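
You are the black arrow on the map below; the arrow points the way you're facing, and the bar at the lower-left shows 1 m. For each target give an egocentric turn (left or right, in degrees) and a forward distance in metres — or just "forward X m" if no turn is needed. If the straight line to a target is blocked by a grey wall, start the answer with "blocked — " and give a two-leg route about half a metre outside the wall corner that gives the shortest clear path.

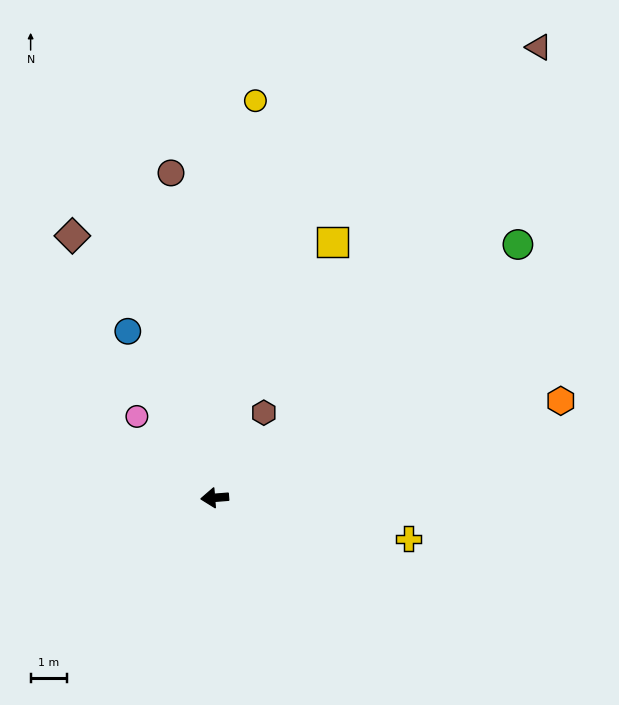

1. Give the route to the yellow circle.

turn right 100°, forward 11.0 m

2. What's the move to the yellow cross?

turn left 164°, forward 5.5 m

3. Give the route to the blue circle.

turn right 67°, forward 5.2 m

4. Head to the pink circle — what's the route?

turn right 51°, forward 3.1 m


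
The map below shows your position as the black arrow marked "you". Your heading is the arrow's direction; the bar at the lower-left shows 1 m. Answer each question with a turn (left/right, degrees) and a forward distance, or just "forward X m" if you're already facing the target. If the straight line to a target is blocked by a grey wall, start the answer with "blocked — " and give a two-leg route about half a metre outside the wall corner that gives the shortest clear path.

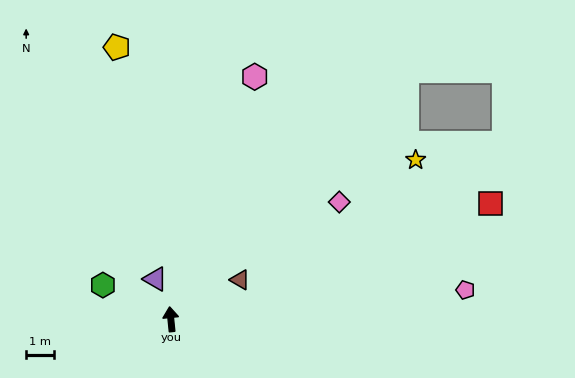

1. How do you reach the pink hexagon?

turn right 25°, forward 9.1 m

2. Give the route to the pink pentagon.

turn right 90°, forward 10.5 m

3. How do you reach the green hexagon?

turn left 58°, forward 2.7 m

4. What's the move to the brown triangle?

turn right 66°, forward 2.8 m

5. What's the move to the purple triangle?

turn left 15°, forward 1.5 m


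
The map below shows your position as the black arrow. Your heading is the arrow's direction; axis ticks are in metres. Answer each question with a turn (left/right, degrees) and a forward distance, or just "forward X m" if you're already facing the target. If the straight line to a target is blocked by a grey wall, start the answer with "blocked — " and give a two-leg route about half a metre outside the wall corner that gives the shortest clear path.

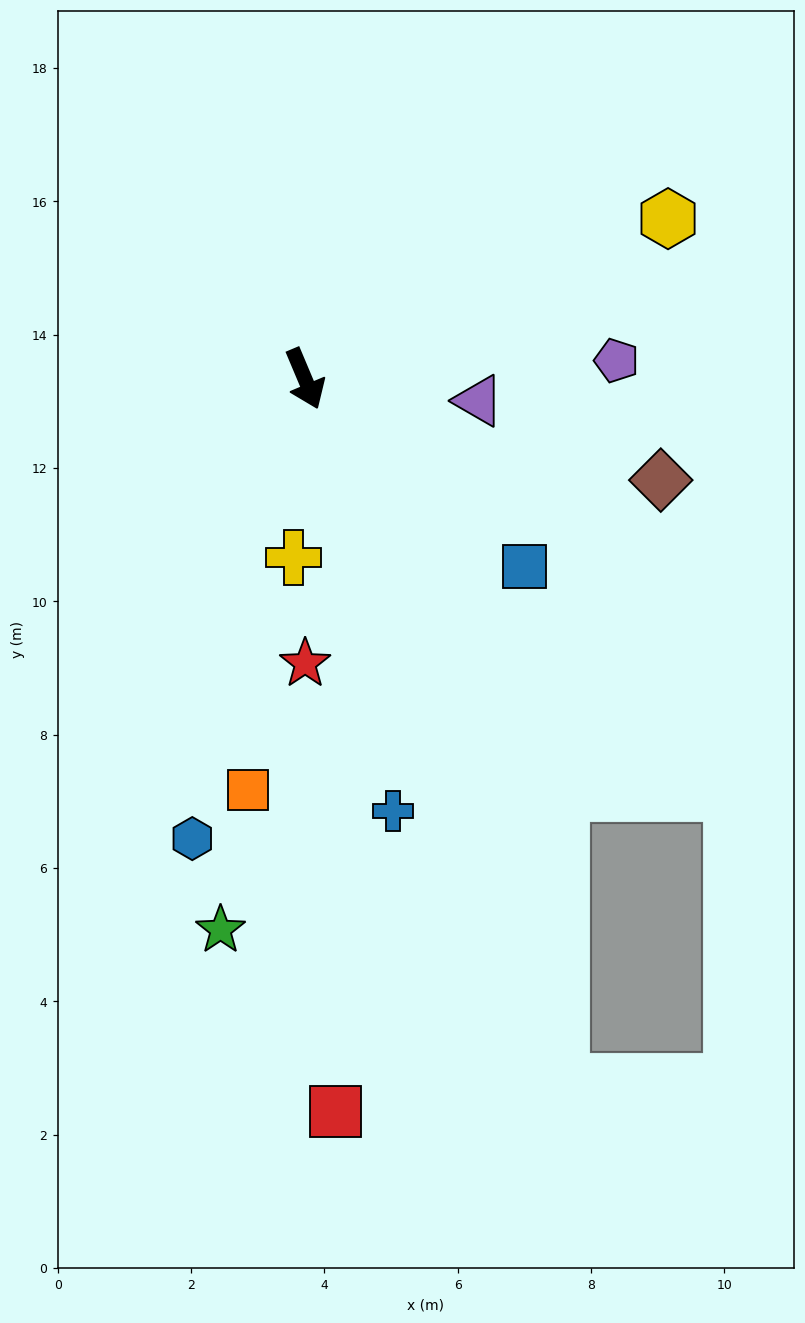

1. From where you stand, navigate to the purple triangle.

turn left 60°, forward 2.6 m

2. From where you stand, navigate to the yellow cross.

turn right 26°, forward 2.7 m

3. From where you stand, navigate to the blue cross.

turn right 11°, forward 6.6 m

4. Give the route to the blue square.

turn left 27°, forward 4.3 m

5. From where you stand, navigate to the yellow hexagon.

turn left 91°, forward 6.0 m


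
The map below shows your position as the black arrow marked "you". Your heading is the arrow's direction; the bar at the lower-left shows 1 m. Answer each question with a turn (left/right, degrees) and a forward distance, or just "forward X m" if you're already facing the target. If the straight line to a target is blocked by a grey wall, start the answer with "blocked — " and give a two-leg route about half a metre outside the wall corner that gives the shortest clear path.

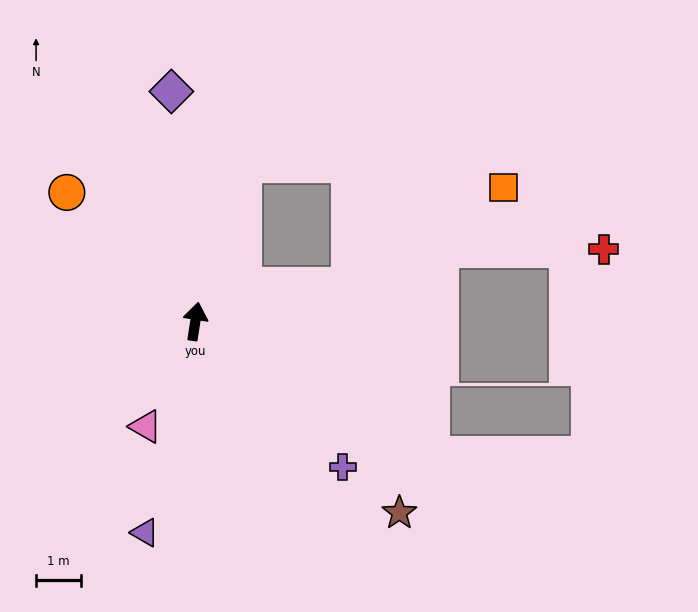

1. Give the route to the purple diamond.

turn left 15°, forward 5.2 m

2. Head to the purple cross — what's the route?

turn right 126°, forward 4.6 m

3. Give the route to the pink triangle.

turn left 164°, forward 2.6 m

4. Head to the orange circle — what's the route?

turn left 54°, forward 4.1 m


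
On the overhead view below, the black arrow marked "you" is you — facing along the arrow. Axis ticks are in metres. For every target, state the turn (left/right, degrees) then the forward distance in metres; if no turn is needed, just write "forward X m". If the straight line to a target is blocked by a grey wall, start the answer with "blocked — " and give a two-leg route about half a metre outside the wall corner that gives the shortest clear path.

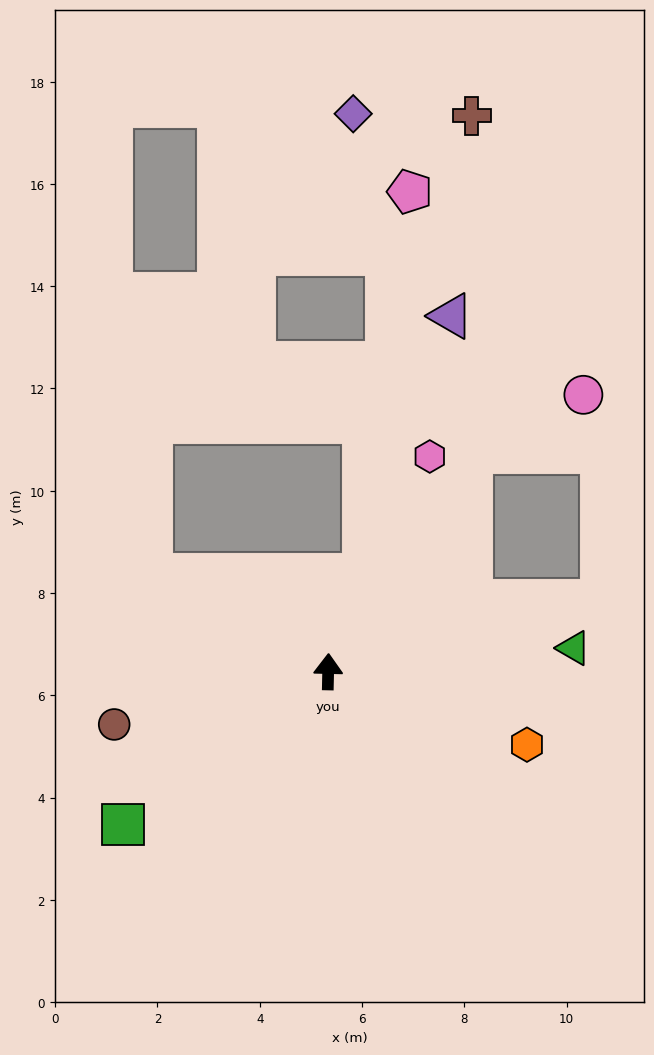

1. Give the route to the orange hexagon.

turn right 109°, forward 4.1 m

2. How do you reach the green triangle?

turn right 83°, forward 4.8 m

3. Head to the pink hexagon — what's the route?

turn right 24°, forward 4.7 m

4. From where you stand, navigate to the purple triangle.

turn right 18°, forward 7.4 m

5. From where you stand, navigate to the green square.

turn left 128°, forward 5.0 m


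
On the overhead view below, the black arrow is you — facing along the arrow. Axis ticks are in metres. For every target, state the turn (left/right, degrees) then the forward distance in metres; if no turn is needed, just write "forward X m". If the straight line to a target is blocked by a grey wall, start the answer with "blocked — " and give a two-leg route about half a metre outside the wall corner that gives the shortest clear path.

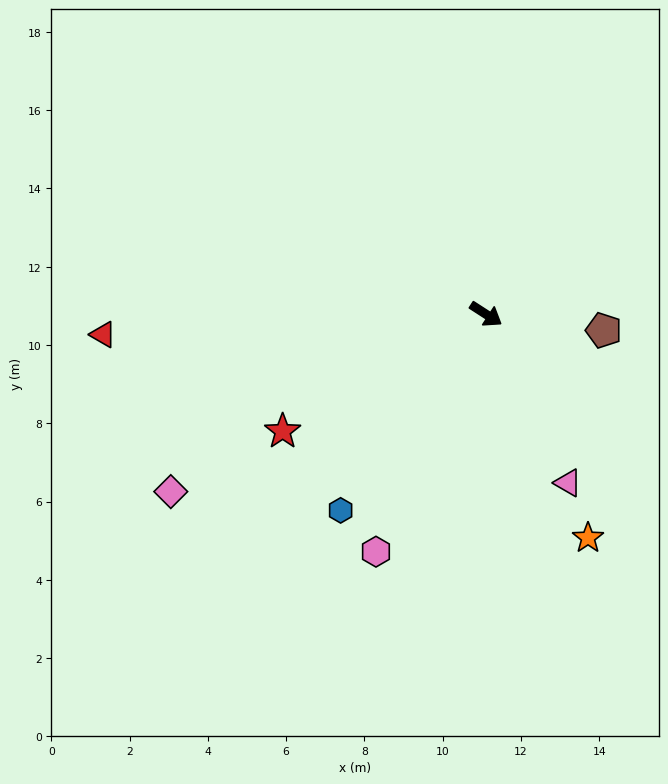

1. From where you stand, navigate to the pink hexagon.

turn right 82°, forward 6.7 m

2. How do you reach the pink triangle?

turn right 31°, forward 4.8 m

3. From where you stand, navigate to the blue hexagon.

turn right 94°, forward 6.2 m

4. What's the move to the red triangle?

turn right 144°, forward 9.8 m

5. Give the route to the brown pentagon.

turn left 25°, forward 3.0 m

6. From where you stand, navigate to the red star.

turn right 117°, forward 6.0 m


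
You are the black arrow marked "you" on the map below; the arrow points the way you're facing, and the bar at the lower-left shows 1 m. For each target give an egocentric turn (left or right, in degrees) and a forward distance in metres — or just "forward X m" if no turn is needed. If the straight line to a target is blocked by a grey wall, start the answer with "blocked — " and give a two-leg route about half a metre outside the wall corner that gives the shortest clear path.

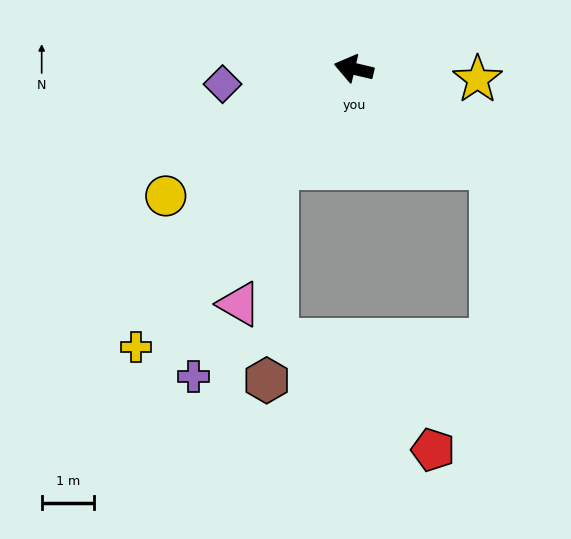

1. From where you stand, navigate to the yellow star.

turn right 172°, forward 2.4 m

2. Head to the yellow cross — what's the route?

turn left 65°, forward 6.7 m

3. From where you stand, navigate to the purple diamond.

turn left 20°, forward 2.5 m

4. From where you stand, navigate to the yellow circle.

turn left 47°, forward 4.3 m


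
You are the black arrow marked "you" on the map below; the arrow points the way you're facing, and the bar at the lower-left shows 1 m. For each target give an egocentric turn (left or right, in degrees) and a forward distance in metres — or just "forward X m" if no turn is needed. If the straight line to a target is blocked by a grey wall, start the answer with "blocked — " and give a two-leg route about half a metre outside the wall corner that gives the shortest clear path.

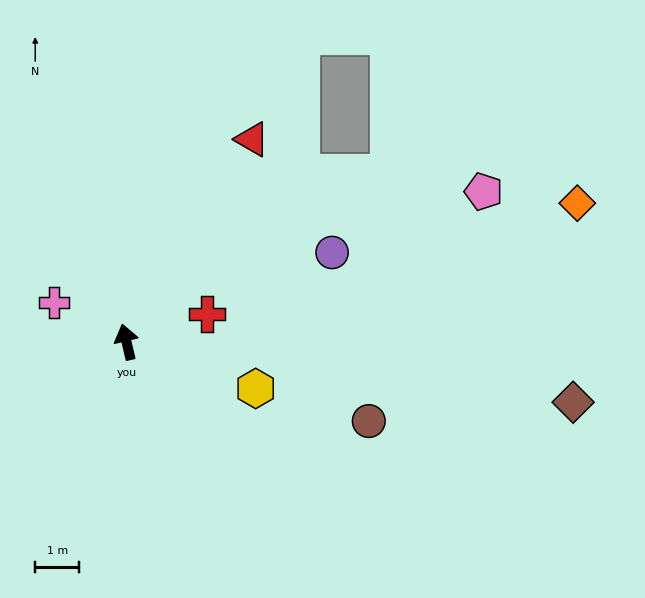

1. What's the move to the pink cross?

turn left 48°, forward 1.9 m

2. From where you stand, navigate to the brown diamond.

turn right 111°, forward 10.2 m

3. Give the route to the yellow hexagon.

turn right 123°, forward 3.1 m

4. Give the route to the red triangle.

turn right 45°, forward 5.4 m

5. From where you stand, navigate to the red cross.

turn right 84°, forward 1.9 m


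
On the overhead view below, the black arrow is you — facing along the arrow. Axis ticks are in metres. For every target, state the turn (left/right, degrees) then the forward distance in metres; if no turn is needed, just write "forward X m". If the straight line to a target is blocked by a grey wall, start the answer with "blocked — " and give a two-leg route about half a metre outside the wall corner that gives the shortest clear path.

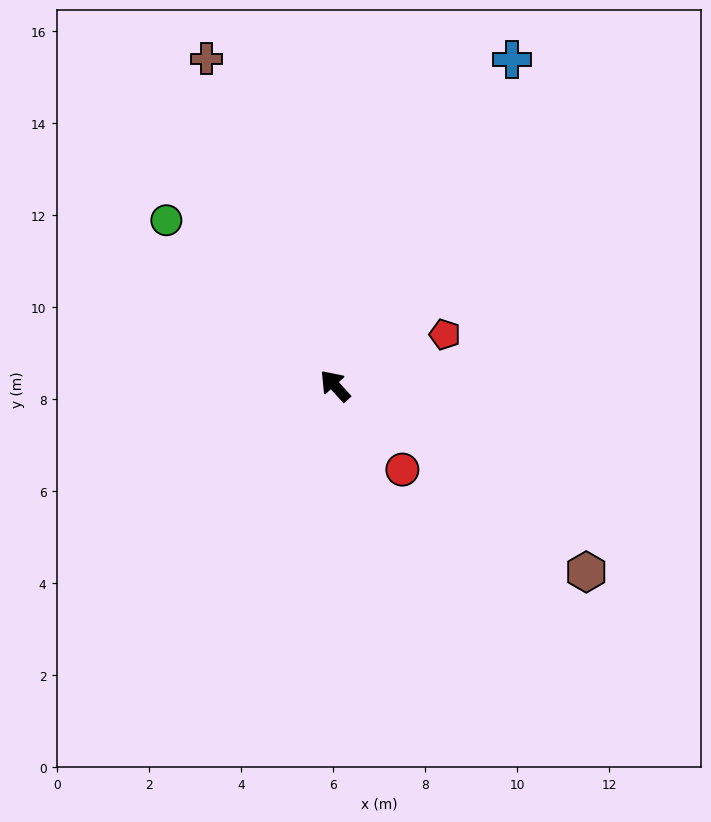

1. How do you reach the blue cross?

turn right 71°, forward 8.1 m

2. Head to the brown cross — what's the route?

turn right 21°, forward 7.6 m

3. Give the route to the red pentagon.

turn right 107°, forward 2.6 m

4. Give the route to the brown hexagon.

turn right 169°, forward 6.8 m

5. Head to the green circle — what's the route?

turn left 3°, forward 5.1 m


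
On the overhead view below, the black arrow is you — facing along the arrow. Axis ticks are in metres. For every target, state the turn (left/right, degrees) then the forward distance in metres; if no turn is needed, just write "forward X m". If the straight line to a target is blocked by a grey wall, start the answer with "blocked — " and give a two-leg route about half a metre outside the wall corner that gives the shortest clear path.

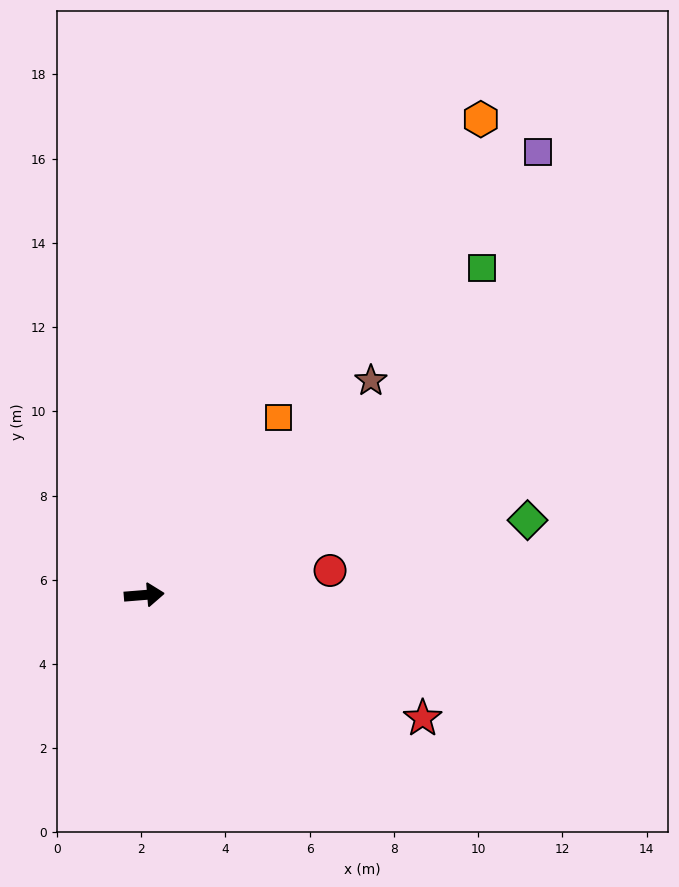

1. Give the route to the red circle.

turn left 3°, forward 4.5 m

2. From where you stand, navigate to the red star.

turn right 28°, forward 7.2 m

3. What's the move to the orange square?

turn left 48°, forward 5.3 m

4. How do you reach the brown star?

turn left 39°, forward 7.4 m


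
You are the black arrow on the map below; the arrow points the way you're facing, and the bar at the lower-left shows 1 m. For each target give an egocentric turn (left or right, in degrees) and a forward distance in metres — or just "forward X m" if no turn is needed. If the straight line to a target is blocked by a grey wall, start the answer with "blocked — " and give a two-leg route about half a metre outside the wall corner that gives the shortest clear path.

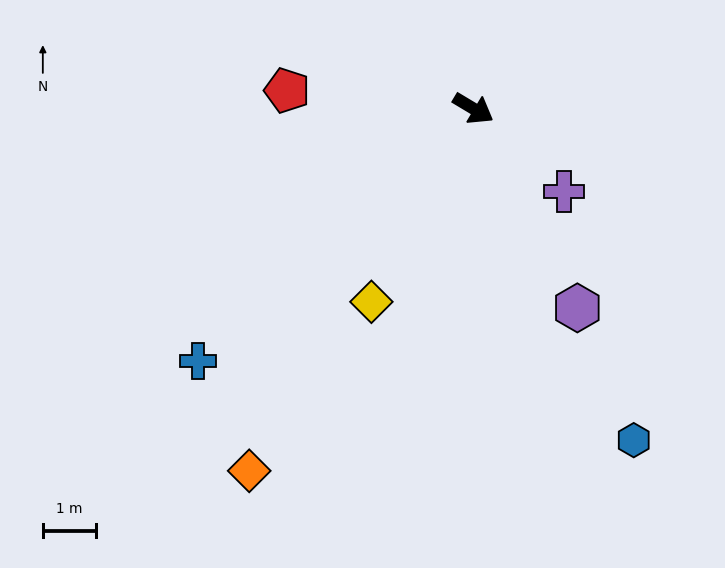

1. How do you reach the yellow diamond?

turn right 87°, forward 4.1 m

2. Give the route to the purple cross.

turn right 11°, forward 2.3 m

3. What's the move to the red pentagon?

turn right 155°, forward 3.5 m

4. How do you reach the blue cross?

turn right 107°, forward 7.0 m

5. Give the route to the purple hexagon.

turn right 32°, forward 4.2 m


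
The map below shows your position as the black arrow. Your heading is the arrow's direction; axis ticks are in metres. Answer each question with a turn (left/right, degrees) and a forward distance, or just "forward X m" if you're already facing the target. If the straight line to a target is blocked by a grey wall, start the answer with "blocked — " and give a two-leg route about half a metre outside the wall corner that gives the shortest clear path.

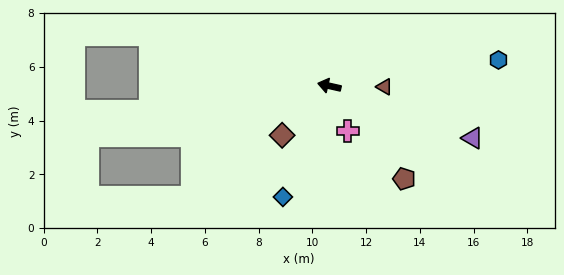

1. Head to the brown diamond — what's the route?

turn left 59°, forward 2.5 m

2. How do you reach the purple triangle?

turn left 173°, forward 5.7 m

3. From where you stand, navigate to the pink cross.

turn left 125°, forward 1.8 m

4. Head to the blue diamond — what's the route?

turn left 80°, forward 4.5 m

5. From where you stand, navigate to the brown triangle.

turn right 168°, forward 2.1 m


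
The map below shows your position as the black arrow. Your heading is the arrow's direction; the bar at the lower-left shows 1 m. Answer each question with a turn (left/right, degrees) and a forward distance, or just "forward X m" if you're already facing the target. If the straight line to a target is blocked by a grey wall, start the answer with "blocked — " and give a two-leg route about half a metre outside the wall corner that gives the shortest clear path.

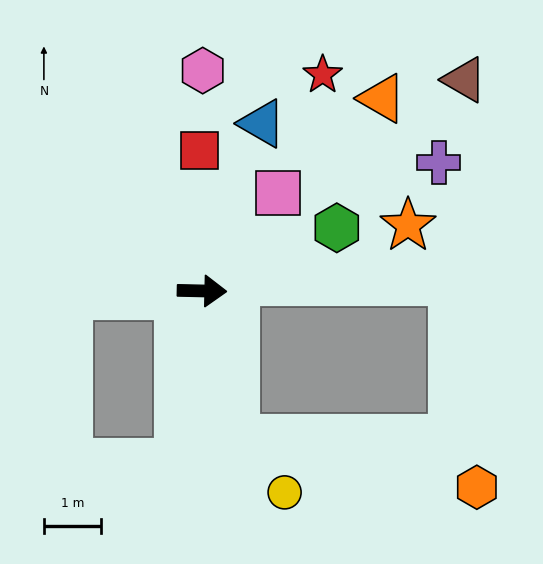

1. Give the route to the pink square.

turn left 53°, forward 2.2 m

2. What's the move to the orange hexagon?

blocked — turn right 76°, forward 2.7 m, then turn left 66°, forward 4.3 m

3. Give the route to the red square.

turn left 92°, forward 2.5 m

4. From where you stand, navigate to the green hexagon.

turn left 26°, forward 2.6 m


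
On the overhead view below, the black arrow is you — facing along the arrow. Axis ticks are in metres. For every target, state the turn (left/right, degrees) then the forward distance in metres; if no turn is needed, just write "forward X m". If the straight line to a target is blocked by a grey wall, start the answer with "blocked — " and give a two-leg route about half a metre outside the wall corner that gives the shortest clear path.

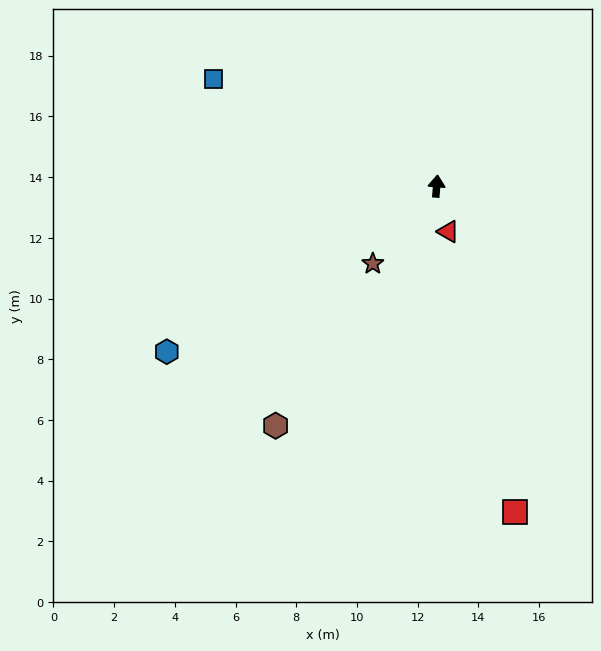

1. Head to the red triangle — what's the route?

turn right 161°, forward 1.5 m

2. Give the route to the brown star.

turn left 145°, forward 3.3 m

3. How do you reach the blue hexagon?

turn left 126°, forward 10.4 m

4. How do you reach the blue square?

turn left 69°, forward 8.1 m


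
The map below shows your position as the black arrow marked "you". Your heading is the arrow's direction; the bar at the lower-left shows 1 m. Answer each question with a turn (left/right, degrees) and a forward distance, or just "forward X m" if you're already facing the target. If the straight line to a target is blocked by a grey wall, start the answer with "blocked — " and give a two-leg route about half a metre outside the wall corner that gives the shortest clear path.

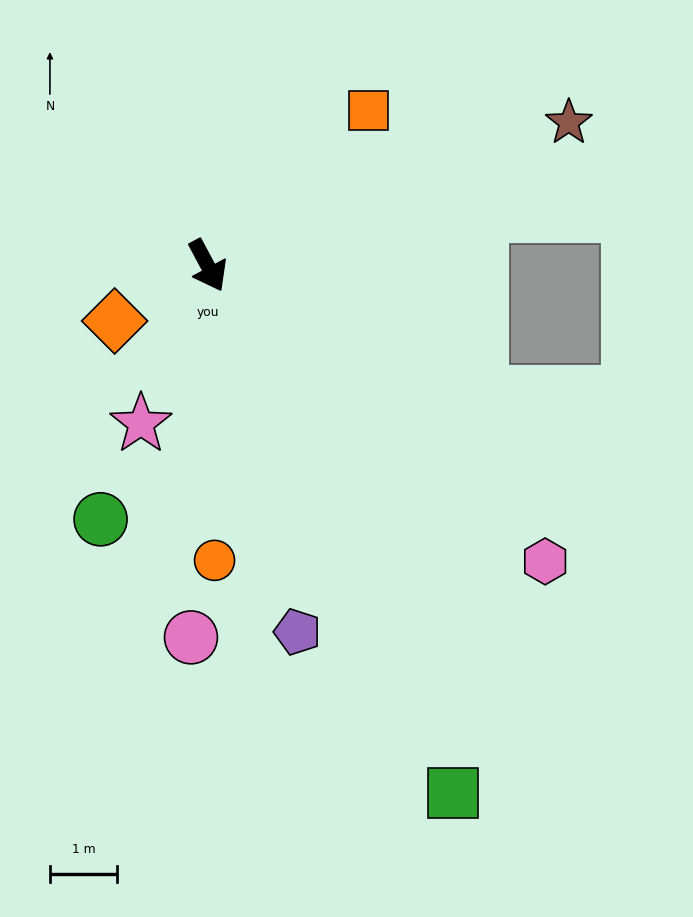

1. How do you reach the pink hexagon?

turn left 21°, forward 6.7 m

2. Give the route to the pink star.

turn right 51°, forward 2.6 m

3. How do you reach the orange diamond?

turn right 87°, forward 1.6 m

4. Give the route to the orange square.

turn left 106°, forward 3.3 m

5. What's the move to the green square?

turn right 3°, forward 8.7 m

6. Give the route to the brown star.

turn left 84°, forward 5.8 m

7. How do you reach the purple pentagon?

turn right 14°, forward 5.6 m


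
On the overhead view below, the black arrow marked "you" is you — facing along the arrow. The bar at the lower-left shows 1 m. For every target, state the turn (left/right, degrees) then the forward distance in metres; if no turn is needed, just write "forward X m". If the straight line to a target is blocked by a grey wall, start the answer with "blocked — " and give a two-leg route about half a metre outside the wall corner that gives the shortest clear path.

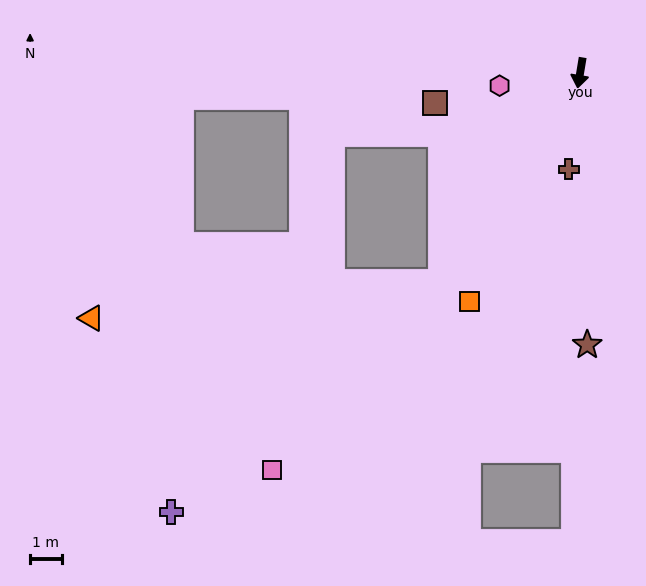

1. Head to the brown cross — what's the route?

turn left 3°, forward 3.1 m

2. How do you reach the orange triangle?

blocked — turn right 24°, forward 8.0 m, then turn right 51°, forward 11.2 m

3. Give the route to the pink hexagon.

turn right 72°, forward 2.6 m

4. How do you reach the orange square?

turn right 16°, forward 8.1 m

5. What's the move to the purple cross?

blocked — turn right 24°, forward 8.0 m, then turn right 16°, forward 11.2 m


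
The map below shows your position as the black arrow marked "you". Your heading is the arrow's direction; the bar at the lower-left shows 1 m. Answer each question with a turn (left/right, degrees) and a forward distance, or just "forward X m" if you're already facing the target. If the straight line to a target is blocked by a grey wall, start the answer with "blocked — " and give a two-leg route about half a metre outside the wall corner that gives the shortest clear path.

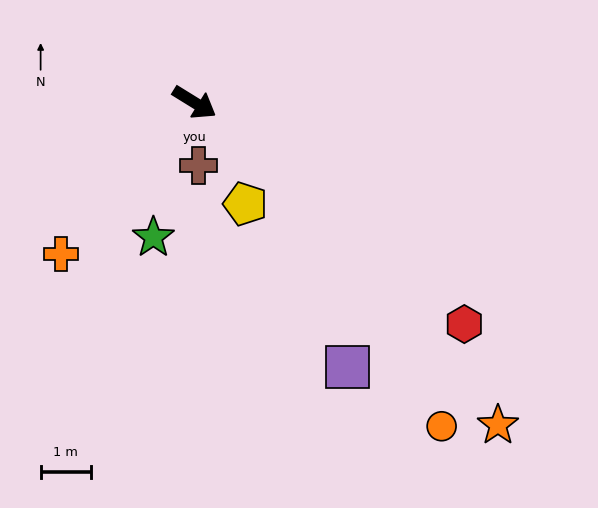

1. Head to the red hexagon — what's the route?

turn right 8°, forward 6.9 m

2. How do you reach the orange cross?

turn right 100°, forward 4.0 m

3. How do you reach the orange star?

turn right 15°, forward 8.8 m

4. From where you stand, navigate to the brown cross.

turn right 54°, forward 1.3 m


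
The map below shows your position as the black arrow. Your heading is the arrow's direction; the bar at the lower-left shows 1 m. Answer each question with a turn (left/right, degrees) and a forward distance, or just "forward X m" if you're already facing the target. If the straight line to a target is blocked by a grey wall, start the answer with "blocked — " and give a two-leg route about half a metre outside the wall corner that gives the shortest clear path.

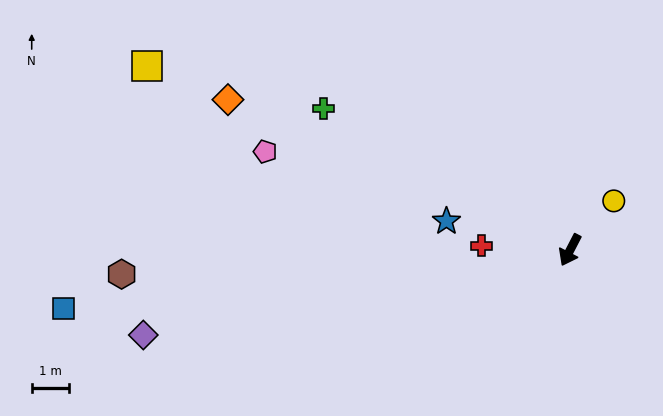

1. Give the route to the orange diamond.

turn right 86°, forward 10.1 m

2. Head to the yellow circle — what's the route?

turn left 166°, forward 1.8 m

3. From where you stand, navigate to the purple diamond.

turn right 51°, forward 11.7 m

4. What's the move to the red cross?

turn right 65°, forward 2.4 m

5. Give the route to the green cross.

turn right 93°, forward 7.7 m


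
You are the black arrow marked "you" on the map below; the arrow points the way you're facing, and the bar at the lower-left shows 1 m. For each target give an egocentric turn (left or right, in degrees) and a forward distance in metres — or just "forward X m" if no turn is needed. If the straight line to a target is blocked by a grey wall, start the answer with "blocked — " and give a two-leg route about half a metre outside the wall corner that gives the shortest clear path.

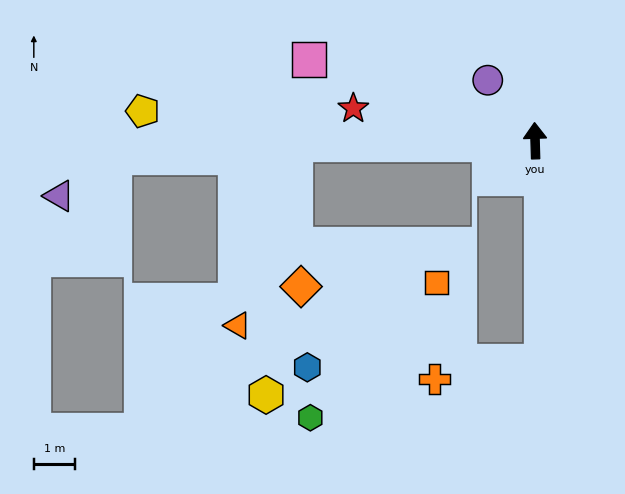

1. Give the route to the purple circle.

turn left 36°, forward 1.9 m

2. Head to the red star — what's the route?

turn left 78°, forward 4.4 m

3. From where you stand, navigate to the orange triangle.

blocked — turn left 89°, forward 5.8 m, then turn left 72°, forward 4.6 m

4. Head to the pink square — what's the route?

turn left 69°, forward 5.8 m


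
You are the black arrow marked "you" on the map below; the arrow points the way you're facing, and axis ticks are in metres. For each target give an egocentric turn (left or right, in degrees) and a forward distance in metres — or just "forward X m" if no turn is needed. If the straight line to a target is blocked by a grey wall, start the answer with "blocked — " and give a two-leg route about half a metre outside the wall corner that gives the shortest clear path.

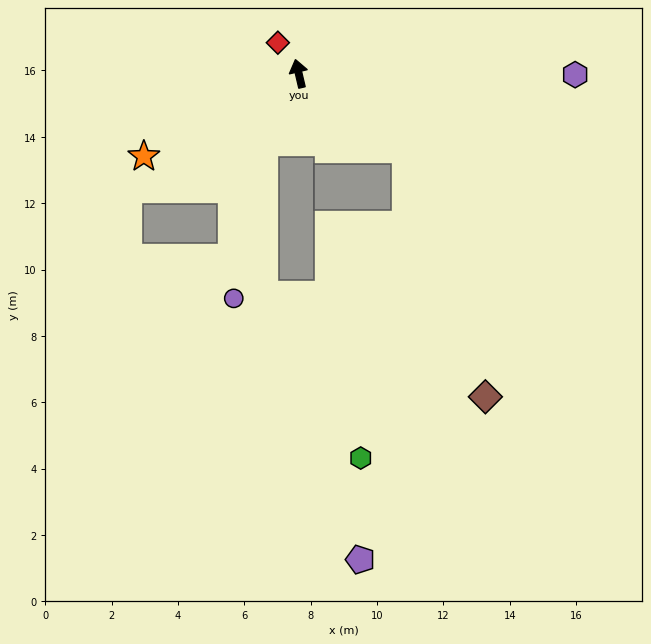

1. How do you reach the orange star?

turn left 105°, forward 5.3 m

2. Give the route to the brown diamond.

blocked — turn right 138°, forward 3.9 m, then turn right 37°, forward 7.9 m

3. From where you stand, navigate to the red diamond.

turn left 21°, forward 1.1 m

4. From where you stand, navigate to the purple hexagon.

turn right 103°, forward 8.3 m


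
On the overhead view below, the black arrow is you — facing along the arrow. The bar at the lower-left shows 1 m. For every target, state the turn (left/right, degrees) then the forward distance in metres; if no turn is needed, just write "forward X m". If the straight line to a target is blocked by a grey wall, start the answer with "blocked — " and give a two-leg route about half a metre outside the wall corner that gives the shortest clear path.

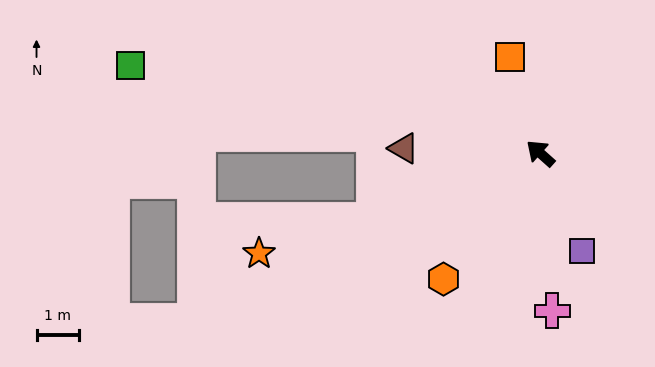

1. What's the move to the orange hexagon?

turn left 94°, forward 3.8 m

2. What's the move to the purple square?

turn left 155°, forward 2.5 m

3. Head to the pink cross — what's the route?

turn left 136°, forward 3.7 m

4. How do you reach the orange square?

turn right 31°, forward 2.4 m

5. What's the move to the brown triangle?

turn left 40°, forward 3.2 m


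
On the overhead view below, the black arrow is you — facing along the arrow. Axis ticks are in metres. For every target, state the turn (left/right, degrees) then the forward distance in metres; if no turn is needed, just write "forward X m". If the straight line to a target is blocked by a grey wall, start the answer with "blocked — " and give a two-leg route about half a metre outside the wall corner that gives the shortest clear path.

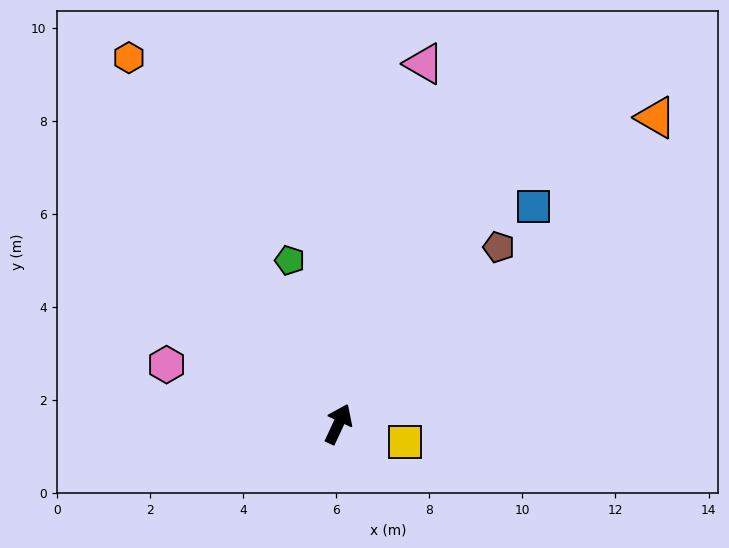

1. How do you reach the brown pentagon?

turn right 17°, forward 5.1 m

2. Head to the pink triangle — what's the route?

turn left 12°, forward 8.0 m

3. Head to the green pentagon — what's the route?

turn left 42°, forward 3.7 m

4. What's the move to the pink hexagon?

turn left 96°, forward 3.9 m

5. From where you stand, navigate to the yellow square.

turn right 80°, forward 1.5 m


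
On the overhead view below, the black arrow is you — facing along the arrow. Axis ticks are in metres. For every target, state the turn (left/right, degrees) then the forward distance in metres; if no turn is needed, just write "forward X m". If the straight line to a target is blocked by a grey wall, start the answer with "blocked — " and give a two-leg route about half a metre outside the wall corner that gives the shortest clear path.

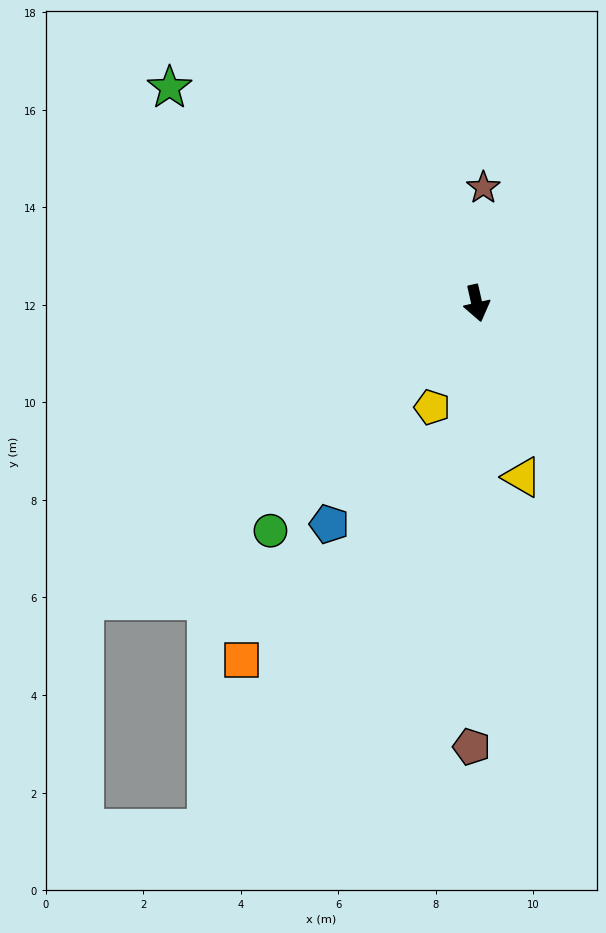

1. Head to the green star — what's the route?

turn right 138°, forward 7.7 m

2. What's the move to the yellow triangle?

forward 3.7 m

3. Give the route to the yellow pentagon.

turn right 36°, forward 2.3 m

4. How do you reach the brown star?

turn left 164°, forward 2.4 m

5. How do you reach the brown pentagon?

turn right 13°, forward 9.1 m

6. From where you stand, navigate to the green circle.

turn right 55°, forward 6.3 m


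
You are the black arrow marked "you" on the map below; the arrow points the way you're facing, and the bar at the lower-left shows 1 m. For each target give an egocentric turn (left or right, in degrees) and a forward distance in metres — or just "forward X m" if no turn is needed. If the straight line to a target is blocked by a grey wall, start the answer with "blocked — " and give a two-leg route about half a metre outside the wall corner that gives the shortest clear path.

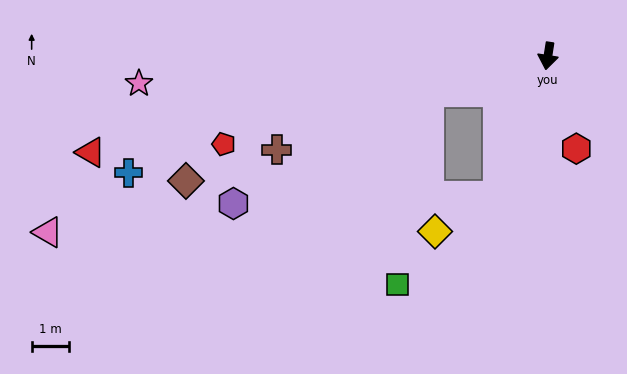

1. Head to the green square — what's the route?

blocked — turn right 65°, forward 3.4 m, then turn left 65°, forward 5.3 m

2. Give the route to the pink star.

turn right 77°, forward 11.1 m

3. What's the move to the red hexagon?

turn left 26°, forward 2.6 m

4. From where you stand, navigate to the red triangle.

turn right 69°, forward 12.6 m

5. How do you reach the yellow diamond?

blocked — turn right 10°, forward 4.0 m, then turn right 43°, forward 2.0 m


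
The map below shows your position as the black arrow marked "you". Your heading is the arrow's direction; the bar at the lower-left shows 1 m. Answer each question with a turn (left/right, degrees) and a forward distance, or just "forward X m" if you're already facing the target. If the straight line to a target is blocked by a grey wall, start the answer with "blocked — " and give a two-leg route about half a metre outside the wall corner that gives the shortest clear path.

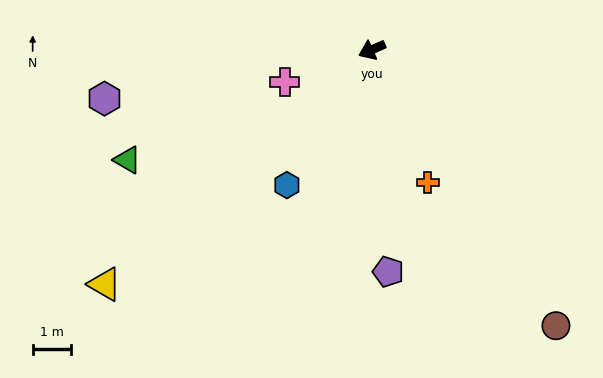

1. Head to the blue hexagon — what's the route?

turn left 34°, forward 4.2 m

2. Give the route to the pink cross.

turn right 4°, forward 2.4 m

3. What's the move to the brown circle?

turn left 100°, forward 8.7 m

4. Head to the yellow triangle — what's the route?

turn left 17°, forward 9.4 m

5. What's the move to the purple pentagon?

turn left 70°, forward 5.9 m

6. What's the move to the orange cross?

turn left 89°, forward 3.8 m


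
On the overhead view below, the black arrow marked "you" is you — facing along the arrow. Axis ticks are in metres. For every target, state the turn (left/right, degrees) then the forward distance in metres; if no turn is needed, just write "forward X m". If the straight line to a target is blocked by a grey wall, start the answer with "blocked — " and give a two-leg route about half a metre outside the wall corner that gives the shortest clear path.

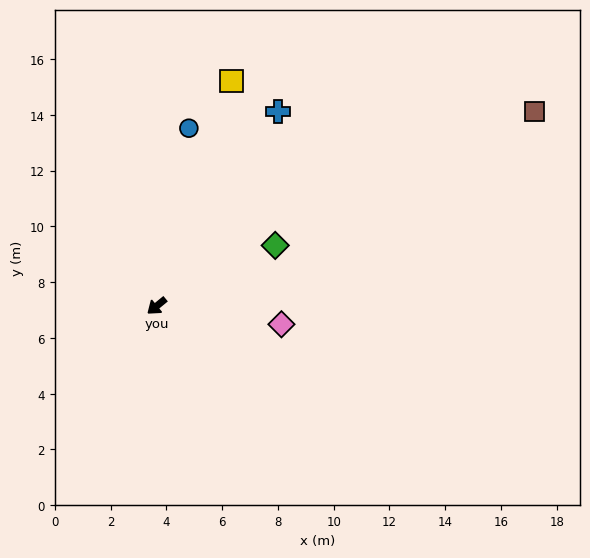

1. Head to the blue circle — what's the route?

turn right 140°, forward 6.5 m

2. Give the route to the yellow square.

turn right 148°, forward 8.5 m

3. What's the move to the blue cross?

turn right 161°, forward 8.2 m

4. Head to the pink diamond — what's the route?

turn left 132°, forward 4.5 m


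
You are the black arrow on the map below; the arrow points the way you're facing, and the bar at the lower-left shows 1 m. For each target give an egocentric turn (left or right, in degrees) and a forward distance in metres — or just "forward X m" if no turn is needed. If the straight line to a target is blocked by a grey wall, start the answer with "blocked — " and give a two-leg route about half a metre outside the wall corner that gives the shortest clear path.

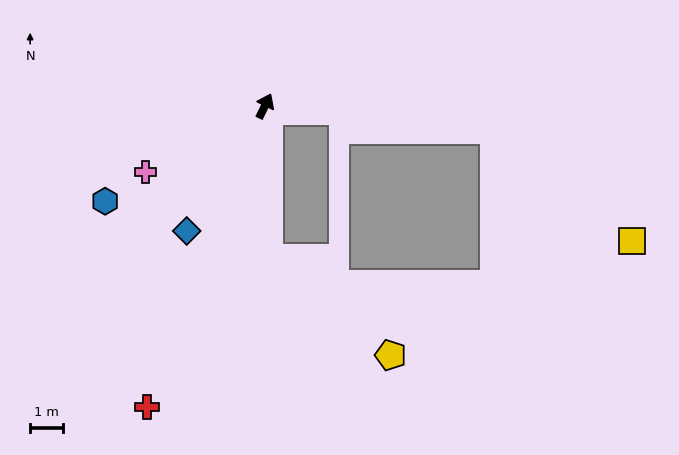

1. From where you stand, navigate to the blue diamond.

turn left 174°, forward 4.5 m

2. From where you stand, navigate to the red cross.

turn right 175°, forward 9.8 m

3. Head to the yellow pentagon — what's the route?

blocked — turn right 152°, forward 4.6 m, then turn left 49°, forward 4.7 m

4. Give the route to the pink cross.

turn left 145°, forward 4.1 m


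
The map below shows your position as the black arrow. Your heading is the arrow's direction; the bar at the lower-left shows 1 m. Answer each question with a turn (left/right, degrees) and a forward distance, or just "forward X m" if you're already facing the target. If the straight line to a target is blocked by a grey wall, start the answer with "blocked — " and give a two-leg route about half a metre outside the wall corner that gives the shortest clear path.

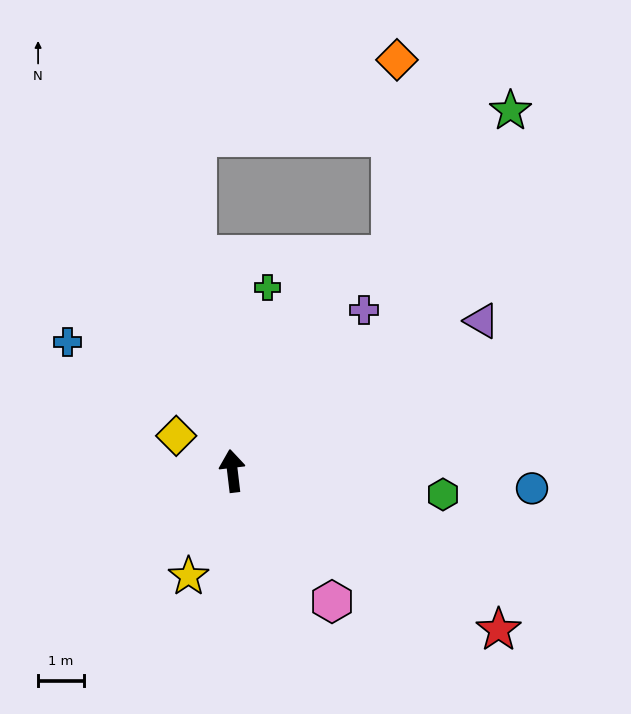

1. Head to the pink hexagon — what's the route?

turn right 149°, forward 3.6 m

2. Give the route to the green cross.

turn right 18°, forward 4.1 m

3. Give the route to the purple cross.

turn right 46°, forward 4.5 m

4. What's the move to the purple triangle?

turn right 66°, forward 6.3 m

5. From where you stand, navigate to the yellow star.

turn left 151°, forward 2.5 m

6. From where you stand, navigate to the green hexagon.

turn right 103°, forward 4.6 m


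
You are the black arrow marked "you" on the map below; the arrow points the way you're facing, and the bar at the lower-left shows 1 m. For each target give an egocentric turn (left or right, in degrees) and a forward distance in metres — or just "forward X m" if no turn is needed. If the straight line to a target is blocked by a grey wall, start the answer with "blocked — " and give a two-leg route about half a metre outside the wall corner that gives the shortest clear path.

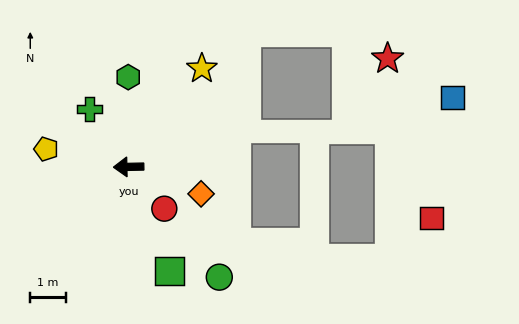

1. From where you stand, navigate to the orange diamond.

turn left 158°, forward 2.2 m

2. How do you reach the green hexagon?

turn right 91°, forward 2.5 m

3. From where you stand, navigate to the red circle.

turn left 129°, forward 1.5 m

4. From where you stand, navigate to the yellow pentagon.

turn right 13°, forward 2.4 m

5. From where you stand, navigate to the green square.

turn left 110°, forward 3.1 m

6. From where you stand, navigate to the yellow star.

turn right 128°, forward 3.4 m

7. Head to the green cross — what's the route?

turn right 57°, forward 2.0 m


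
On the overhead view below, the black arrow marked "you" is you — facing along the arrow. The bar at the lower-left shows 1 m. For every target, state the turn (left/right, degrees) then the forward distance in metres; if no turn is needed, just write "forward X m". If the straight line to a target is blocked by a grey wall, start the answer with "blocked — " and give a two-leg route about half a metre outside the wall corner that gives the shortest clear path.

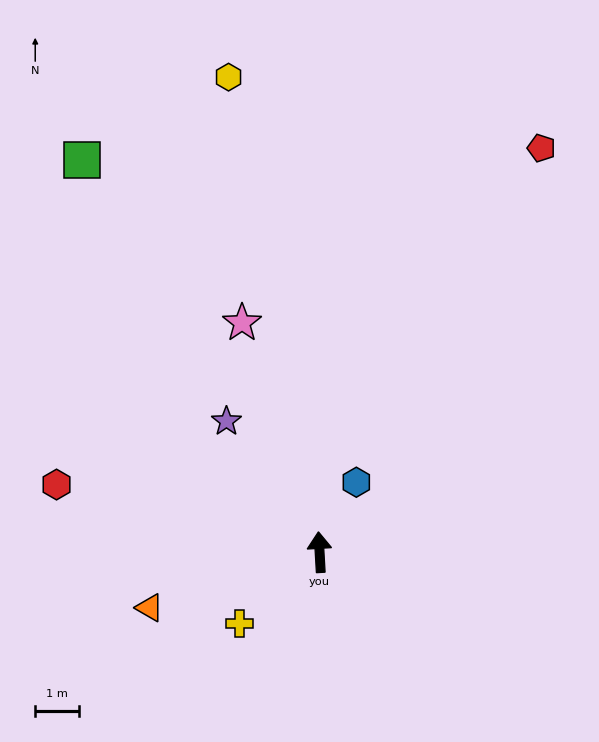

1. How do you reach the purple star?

turn left 32°, forward 3.7 m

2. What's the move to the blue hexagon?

turn right 31°, forward 1.8 m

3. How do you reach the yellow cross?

turn left 128°, forward 2.5 m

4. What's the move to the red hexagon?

turn left 72°, forward 6.2 m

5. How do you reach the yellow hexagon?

turn left 8°, forward 11.1 m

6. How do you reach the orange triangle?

turn left 105°, forward 4.1 m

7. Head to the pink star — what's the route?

turn left 15°, forward 5.6 m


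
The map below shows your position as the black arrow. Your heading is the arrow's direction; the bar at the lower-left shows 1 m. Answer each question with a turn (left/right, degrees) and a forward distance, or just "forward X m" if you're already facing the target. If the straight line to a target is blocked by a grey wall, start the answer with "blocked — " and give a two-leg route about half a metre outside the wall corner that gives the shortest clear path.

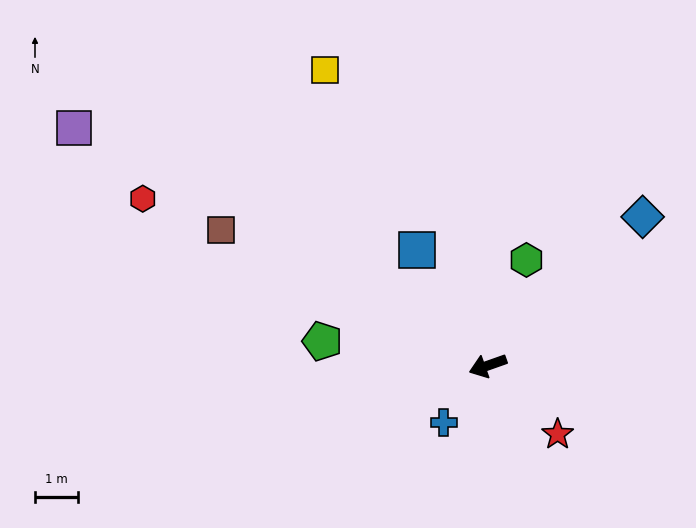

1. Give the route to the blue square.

turn right 78°, forward 3.2 m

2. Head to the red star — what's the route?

turn left 116°, forward 2.3 m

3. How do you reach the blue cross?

turn left 33°, forward 1.7 m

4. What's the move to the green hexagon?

turn right 130°, forward 2.6 m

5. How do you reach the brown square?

turn right 46°, forward 7.0 m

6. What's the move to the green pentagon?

turn right 28°, forward 3.9 m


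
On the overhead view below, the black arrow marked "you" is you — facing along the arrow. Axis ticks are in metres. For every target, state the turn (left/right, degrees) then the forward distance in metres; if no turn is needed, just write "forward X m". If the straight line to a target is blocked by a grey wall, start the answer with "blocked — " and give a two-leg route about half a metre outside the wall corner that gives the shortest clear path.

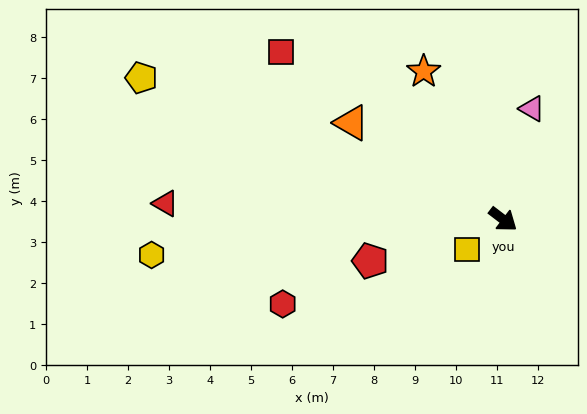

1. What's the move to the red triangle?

turn right 145°, forward 8.3 m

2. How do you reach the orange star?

turn left 156°, forward 4.1 m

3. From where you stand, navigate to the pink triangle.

turn left 113°, forward 2.8 m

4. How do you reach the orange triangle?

turn right 175°, forward 4.4 m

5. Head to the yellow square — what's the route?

turn right 103°, forward 1.2 m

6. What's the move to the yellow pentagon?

turn right 164°, forward 9.5 m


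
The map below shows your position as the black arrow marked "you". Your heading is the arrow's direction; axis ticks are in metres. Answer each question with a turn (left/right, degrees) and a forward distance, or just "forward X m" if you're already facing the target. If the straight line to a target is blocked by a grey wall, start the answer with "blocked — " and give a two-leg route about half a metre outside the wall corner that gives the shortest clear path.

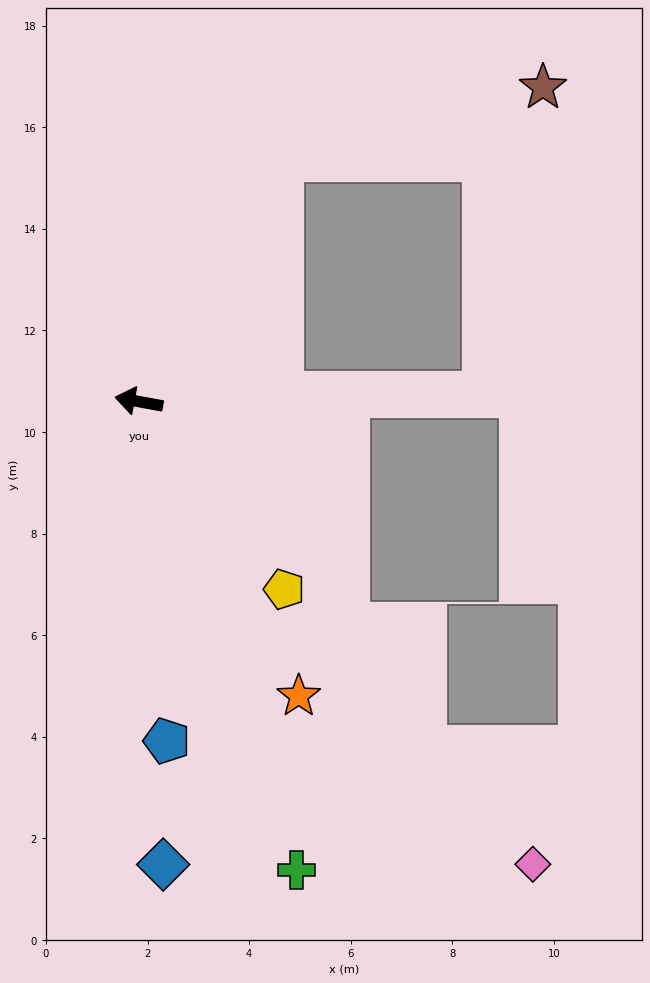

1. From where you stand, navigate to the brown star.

blocked — turn right 110°, forward 5.5 m, then turn right 44°, forward 5.3 m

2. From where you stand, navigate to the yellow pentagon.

turn left 138°, forward 4.7 m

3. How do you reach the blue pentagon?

turn left 105°, forward 6.7 m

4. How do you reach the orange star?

turn left 129°, forward 6.6 m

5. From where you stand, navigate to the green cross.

turn left 119°, forward 9.7 m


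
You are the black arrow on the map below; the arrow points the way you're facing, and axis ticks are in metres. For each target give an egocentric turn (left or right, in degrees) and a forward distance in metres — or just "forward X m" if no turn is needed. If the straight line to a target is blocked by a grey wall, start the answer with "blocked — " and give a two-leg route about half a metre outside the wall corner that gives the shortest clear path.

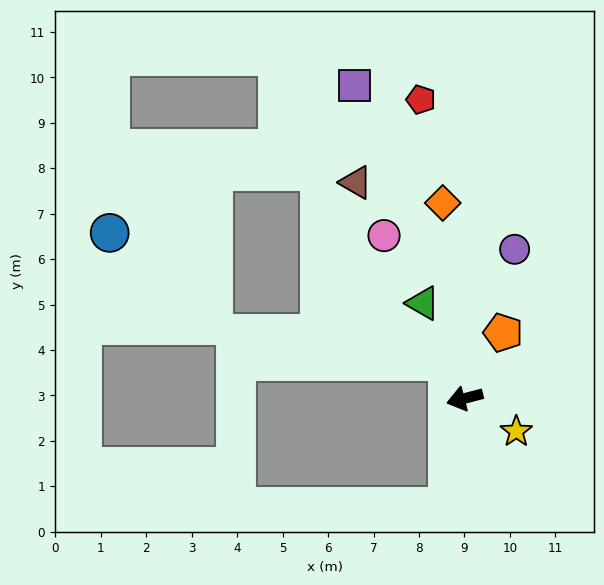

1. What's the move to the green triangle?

turn right 81°, forward 2.3 m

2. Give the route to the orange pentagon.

turn right 135°, forward 1.7 m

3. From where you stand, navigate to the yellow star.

turn left 133°, forward 1.3 m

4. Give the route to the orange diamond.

turn right 98°, forward 4.3 m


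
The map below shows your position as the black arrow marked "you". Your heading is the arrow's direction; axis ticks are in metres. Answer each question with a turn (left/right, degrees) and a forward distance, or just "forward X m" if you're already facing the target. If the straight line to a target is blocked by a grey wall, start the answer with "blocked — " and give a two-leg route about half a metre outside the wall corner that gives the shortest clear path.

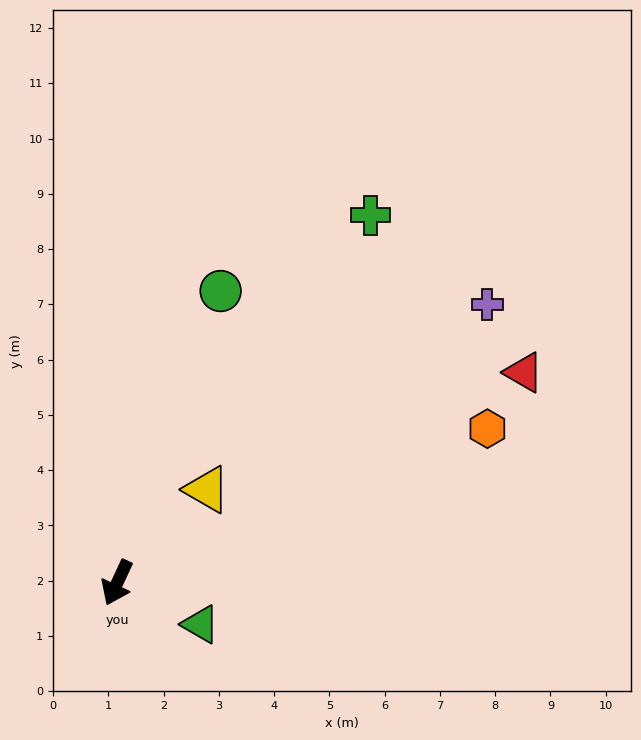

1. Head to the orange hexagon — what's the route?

turn left 138°, forward 7.3 m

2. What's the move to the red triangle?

turn left 142°, forward 8.3 m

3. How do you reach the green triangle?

turn left 88°, forward 1.7 m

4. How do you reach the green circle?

turn right 175°, forward 5.6 m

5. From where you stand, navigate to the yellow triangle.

turn left 161°, forward 2.3 m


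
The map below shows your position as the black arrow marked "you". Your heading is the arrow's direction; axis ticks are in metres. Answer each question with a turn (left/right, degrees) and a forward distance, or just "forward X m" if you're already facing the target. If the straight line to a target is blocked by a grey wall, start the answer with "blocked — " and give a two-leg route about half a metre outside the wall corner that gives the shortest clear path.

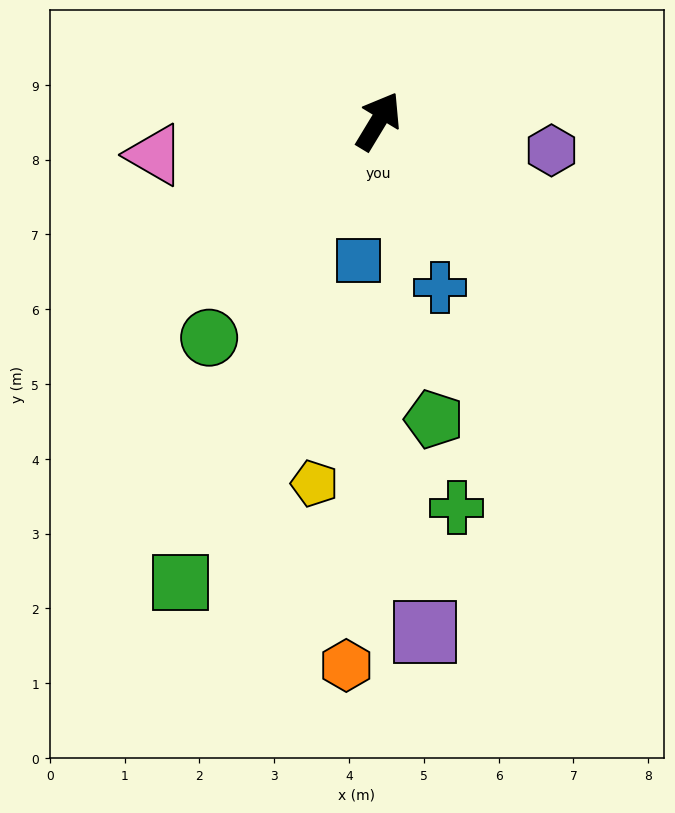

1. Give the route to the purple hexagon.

turn right 68°, forward 2.3 m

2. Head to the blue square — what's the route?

turn right 157°, forward 1.9 m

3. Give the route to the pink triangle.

turn left 130°, forward 3.0 m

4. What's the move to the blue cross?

turn right 128°, forward 2.4 m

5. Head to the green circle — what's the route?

turn left 173°, forward 3.7 m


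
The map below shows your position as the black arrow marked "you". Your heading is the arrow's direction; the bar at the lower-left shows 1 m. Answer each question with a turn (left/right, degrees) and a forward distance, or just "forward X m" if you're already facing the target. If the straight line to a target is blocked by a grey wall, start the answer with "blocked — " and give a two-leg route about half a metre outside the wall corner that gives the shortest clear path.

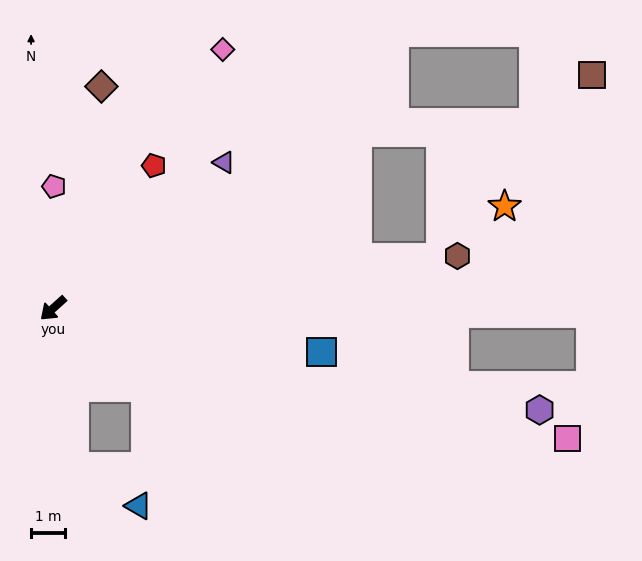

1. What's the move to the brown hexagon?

turn left 145°, forward 12.2 m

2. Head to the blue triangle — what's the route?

blocked — turn left 56°, forward 4.8 m, then turn left 50°, forward 2.2 m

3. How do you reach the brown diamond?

turn right 144°, forward 6.8 m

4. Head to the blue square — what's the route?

turn left 129°, forward 8.1 m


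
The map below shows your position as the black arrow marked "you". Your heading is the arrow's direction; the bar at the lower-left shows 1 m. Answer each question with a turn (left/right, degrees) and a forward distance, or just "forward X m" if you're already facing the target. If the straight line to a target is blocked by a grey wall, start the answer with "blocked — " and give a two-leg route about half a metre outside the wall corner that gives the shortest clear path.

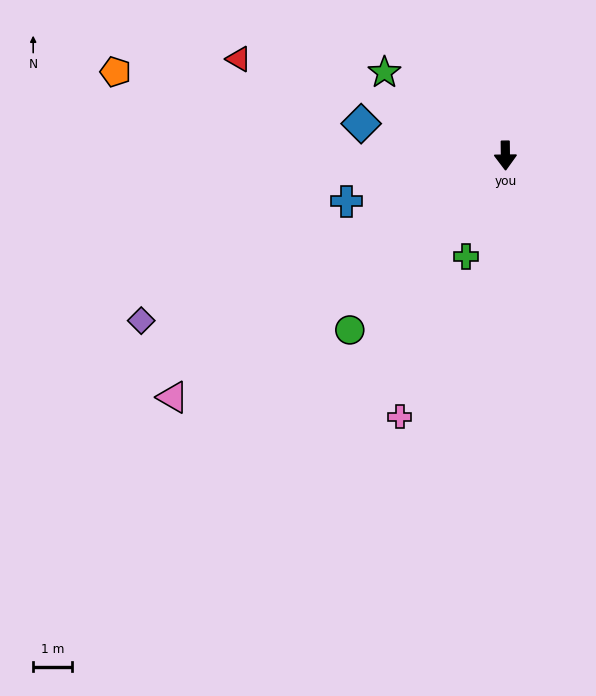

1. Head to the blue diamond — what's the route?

turn right 103°, forward 3.8 m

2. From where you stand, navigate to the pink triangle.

turn right 55°, forward 10.5 m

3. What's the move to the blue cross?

turn right 75°, forward 4.2 m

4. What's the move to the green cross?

turn right 22°, forward 2.8 m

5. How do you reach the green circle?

turn right 42°, forward 6.0 m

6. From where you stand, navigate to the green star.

turn right 125°, forward 3.8 m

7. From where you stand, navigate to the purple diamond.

turn right 66°, forward 10.2 m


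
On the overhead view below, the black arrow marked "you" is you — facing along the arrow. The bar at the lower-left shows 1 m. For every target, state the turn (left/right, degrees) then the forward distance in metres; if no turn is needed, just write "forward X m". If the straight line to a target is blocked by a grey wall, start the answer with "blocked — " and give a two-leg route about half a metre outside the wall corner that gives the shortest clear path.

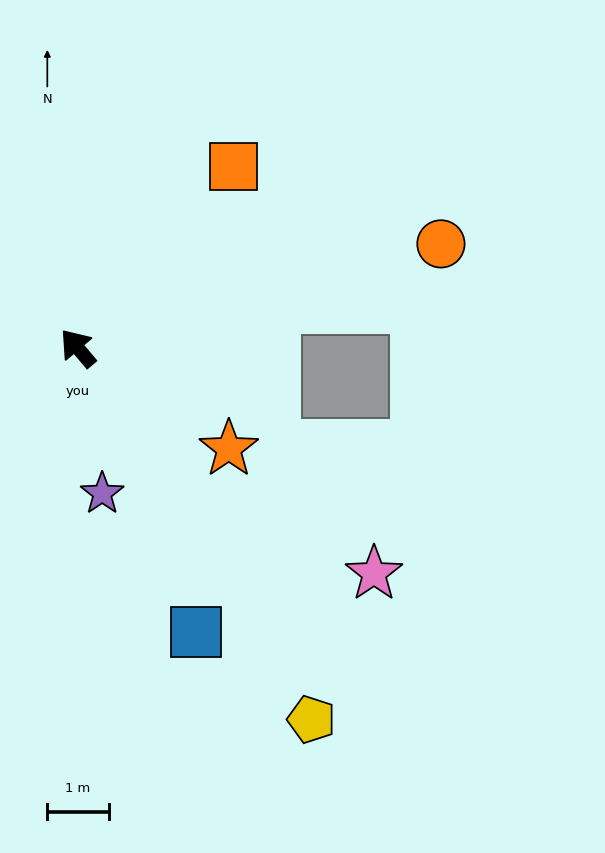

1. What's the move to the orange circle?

turn right 114°, forward 6.1 m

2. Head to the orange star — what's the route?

turn right 164°, forward 3.0 m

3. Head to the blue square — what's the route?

turn left 162°, forward 5.0 m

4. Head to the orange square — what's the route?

turn right 81°, forward 3.9 m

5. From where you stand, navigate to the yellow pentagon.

turn left 172°, forward 7.1 m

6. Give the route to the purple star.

turn left 149°, forward 2.4 m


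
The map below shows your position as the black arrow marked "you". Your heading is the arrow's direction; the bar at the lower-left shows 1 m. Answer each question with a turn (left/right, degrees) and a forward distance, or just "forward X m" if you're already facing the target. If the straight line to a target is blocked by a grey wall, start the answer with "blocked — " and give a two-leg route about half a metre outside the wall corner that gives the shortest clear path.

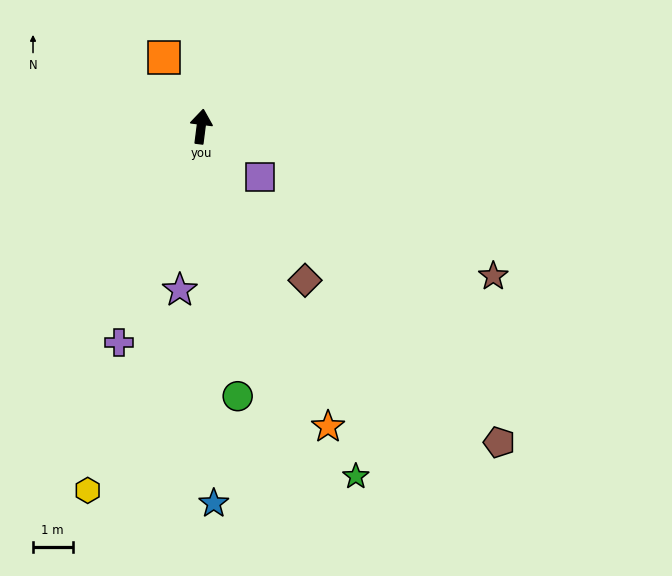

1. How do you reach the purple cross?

turn left 166°, forward 5.8 m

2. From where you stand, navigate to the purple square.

turn right 124°, forward 2.0 m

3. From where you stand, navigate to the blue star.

turn right 171°, forward 9.5 m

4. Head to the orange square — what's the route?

turn left 36°, forward 2.0 m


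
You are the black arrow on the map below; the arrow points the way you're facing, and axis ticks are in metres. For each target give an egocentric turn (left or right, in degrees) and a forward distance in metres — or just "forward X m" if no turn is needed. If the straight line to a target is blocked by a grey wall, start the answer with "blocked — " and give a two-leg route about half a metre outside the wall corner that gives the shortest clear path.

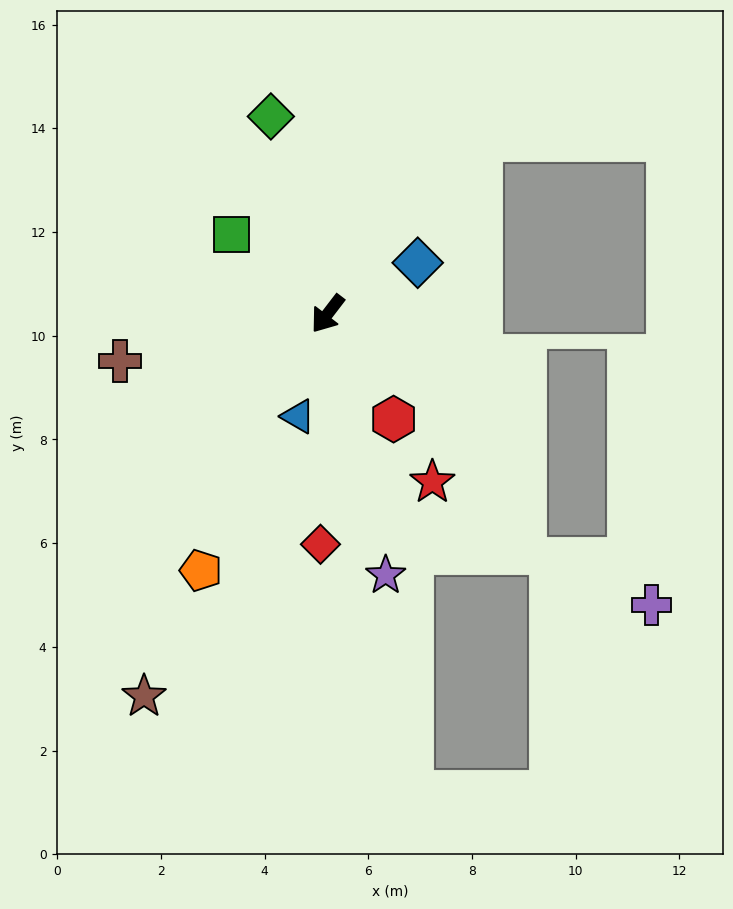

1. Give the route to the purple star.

turn left 50°, forward 5.2 m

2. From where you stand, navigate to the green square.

turn right 92°, forward 2.4 m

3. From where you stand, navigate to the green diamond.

turn right 126°, forward 4.0 m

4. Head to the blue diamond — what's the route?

turn left 157°, forward 2.0 m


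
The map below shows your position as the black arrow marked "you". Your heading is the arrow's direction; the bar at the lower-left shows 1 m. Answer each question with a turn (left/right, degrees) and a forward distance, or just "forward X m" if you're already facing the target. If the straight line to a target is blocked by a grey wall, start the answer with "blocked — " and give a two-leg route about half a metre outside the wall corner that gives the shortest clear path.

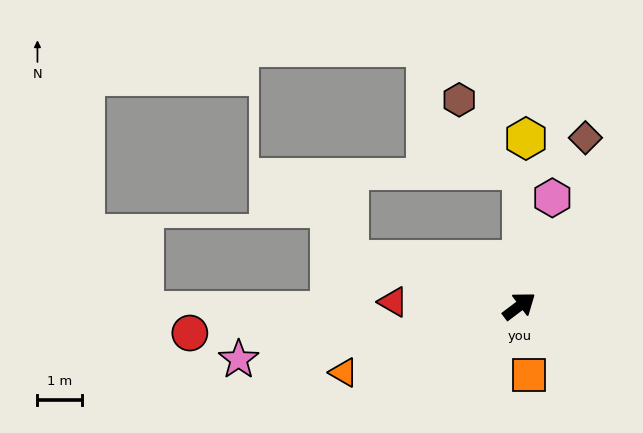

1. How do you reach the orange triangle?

turn left 164°, forward 4.2 m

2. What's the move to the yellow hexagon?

turn left 51°, forward 3.7 m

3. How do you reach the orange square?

turn right 119°, forward 1.6 m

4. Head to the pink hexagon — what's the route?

turn left 36°, forward 2.5 m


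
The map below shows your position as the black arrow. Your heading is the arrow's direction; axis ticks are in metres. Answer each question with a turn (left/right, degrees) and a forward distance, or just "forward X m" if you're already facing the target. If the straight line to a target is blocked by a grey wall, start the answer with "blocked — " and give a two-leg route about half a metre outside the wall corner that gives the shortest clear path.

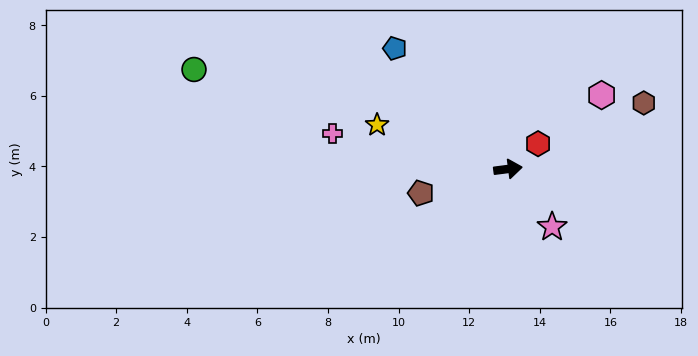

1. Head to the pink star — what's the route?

turn right 60°, forward 2.1 m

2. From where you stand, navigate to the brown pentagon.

turn right 172°, forward 2.6 m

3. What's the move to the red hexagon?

turn left 33°, forward 1.1 m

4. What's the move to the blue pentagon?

turn left 126°, forward 4.7 m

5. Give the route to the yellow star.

turn left 154°, forward 3.9 m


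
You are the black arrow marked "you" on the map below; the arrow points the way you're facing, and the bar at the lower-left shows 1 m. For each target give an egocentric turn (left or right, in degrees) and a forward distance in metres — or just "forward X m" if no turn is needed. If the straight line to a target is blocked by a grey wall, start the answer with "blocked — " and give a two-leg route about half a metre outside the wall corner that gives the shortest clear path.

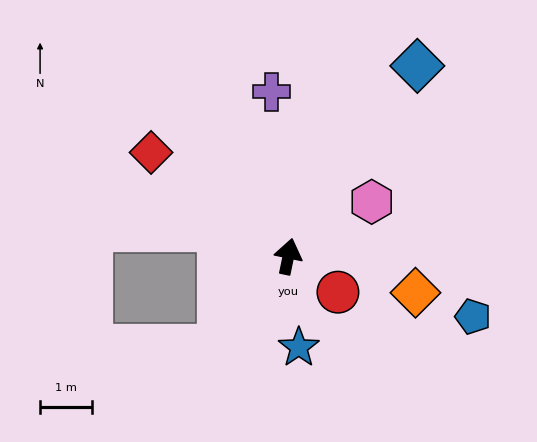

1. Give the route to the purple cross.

turn left 18°, forward 3.2 m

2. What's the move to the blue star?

turn right 162°, forward 1.8 m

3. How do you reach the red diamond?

turn left 65°, forward 3.3 m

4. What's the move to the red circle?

turn right 114°, forward 1.2 m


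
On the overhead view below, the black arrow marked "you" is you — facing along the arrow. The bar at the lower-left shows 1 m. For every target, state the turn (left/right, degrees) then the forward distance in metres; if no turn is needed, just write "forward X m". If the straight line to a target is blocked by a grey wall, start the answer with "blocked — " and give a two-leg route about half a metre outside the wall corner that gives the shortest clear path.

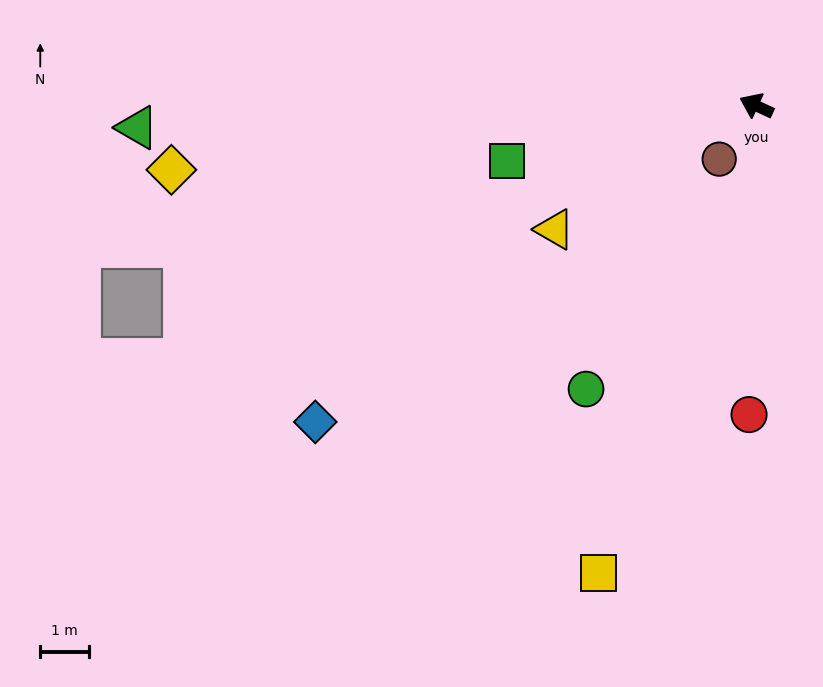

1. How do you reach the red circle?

turn left 113°, forward 6.4 m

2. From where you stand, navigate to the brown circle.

turn left 80°, forward 1.3 m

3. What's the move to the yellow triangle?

turn left 56°, forward 4.9 m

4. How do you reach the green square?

turn left 37°, forward 5.3 m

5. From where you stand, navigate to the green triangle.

turn left 27°, forward 12.8 m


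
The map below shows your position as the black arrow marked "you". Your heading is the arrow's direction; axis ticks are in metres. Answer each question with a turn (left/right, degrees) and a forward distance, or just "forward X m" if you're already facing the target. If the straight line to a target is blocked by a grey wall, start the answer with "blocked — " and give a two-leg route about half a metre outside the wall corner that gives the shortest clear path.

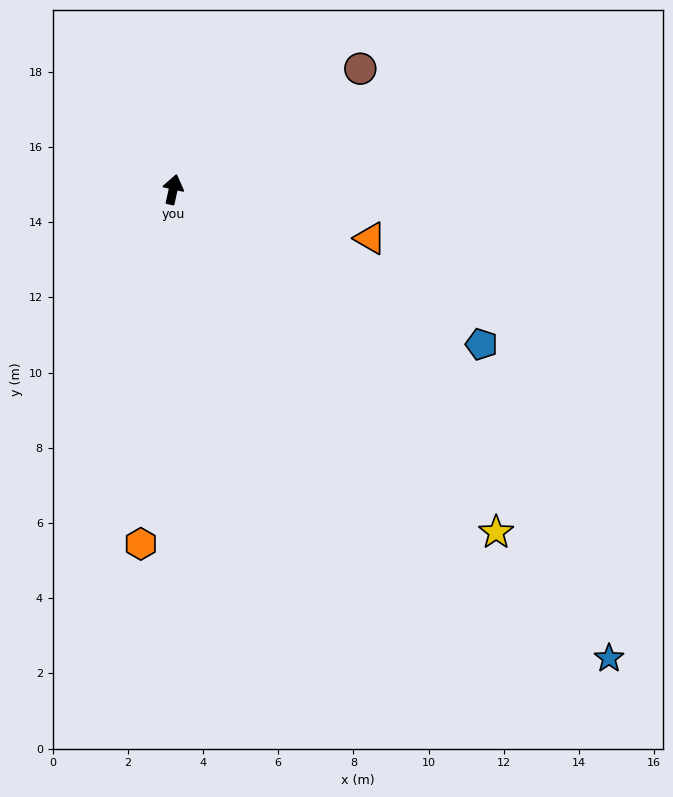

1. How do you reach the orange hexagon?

turn right 173°, forward 9.5 m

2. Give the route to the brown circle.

turn right 45°, forward 5.9 m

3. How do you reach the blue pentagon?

turn right 104°, forward 9.2 m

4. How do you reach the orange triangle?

turn right 91°, forward 5.4 m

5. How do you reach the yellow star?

turn right 124°, forward 12.5 m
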